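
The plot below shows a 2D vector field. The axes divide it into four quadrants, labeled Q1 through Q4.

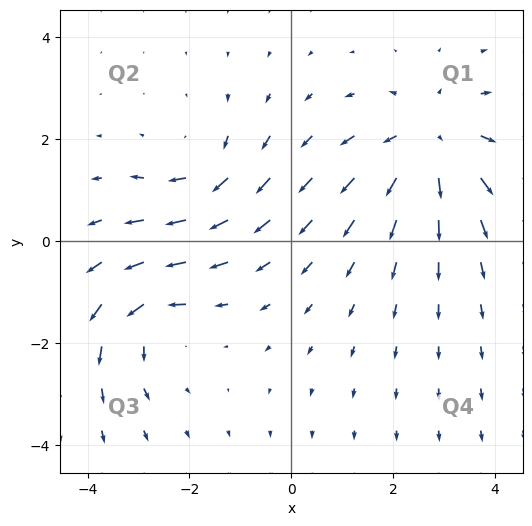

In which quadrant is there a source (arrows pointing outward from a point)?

Q1

The source sits at approximately (2.7, 1.9), which lies in quadrant Q1. The divergence there is about +3, positive as expected for a source.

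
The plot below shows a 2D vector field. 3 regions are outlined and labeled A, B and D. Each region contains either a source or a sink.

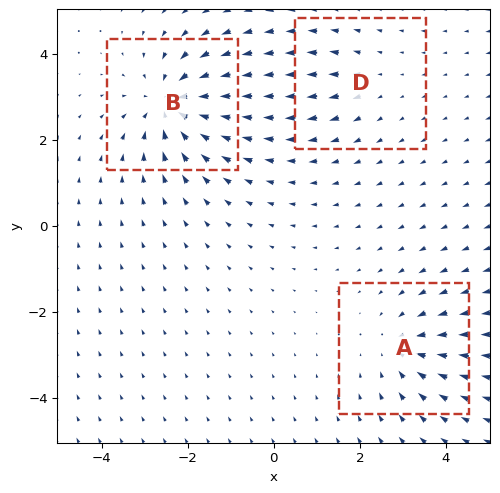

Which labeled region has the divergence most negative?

B

Divergence at each region's feature centre — A: about -3, B: about -5, D: about +2. Region B is most negative.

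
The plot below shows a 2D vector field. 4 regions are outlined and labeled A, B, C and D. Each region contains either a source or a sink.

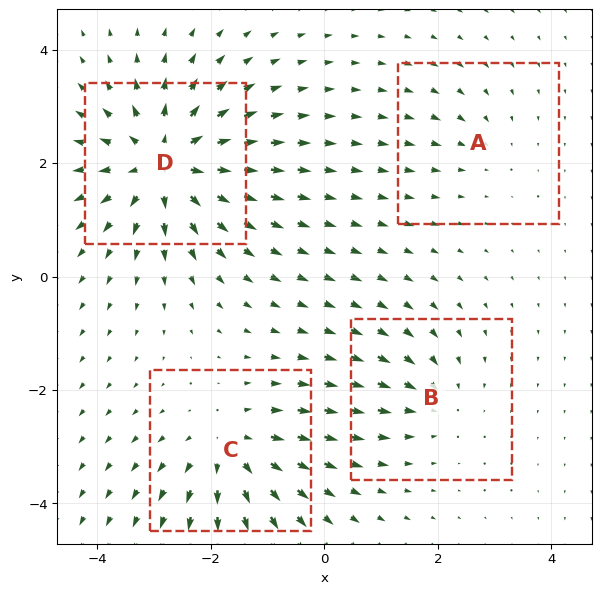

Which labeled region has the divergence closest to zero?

A

Divergence at each region's feature centre — A: about -2, B: about -3, C: about +5, D: about +8. Region A is closest to zero.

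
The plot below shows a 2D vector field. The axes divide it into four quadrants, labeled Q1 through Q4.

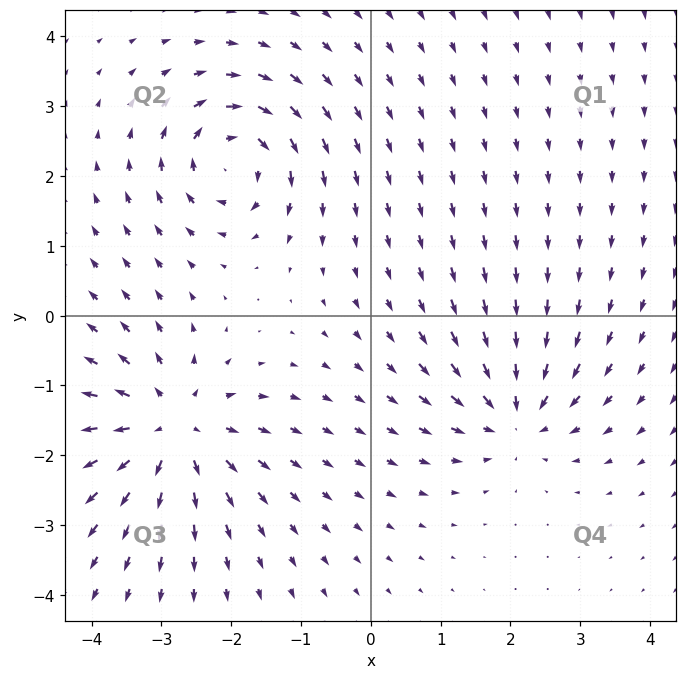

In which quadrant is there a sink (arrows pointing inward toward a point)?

Q4

The sink sits at approximately (2.1, -1.4), which lies in quadrant Q4. The divergence there is about -4, negative as expected for a sink.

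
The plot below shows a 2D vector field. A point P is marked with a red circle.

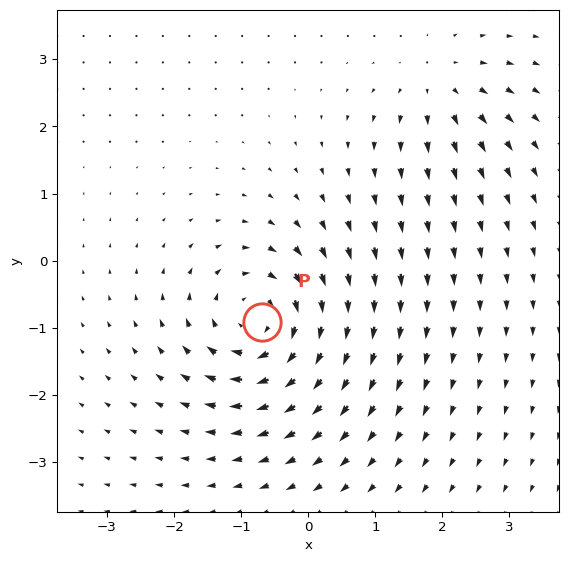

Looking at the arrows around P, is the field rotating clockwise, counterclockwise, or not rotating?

Near P at (-0.7, -0.9) the arrows circulate clockwise. The curl (z-component) there is about -6; negative curl means clockwise rotation.

clockwise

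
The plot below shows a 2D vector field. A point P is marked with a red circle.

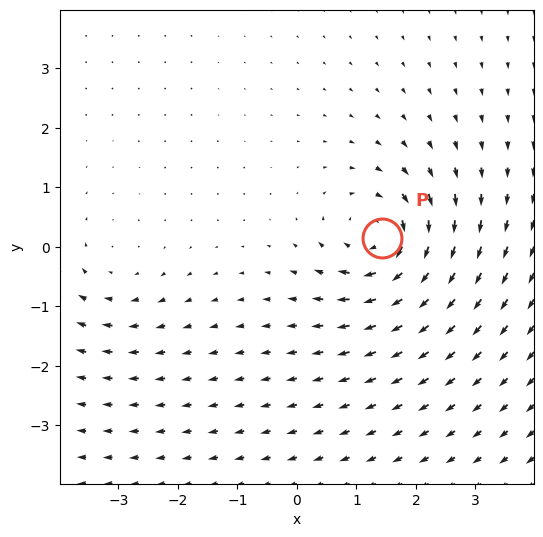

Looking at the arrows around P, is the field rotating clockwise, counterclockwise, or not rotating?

Near P at (1.4, 0.1) the arrows circulate clockwise. The curl (z-component) there is about -5; negative curl means clockwise rotation.

clockwise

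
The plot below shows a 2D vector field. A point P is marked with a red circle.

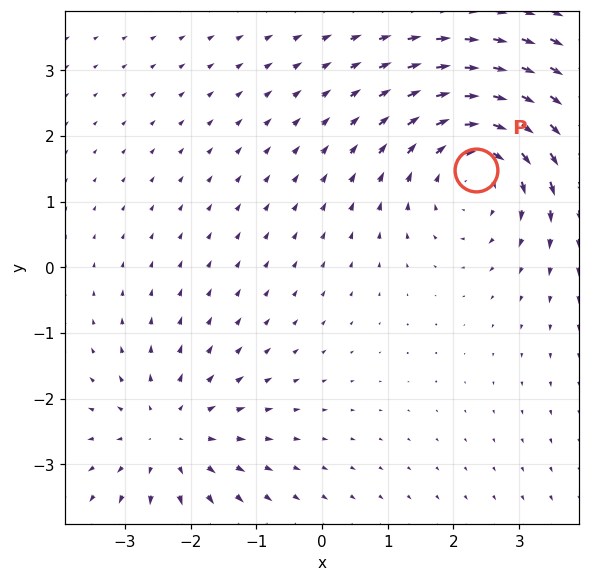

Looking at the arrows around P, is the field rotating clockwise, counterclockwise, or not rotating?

clockwise

Near P at (2.3, 1.5) the arrows circulate clockwise. The curl (z-component) there is about -4; negative curl means clockwise rotation.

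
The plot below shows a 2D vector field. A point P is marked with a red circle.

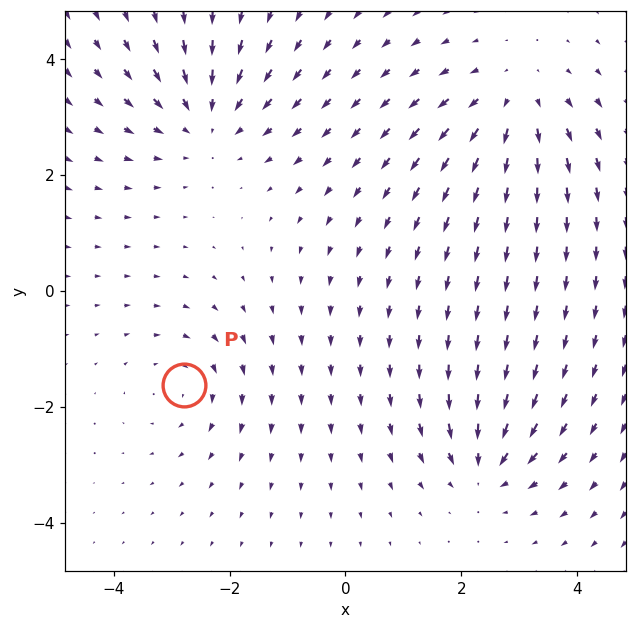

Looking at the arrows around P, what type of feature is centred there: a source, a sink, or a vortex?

At P (-2.8, -1.6) the arrows circulate clockwise. Divergence ≈0, curl about -3 — near-zero divergence with nonzero curl is a vortex.

vortex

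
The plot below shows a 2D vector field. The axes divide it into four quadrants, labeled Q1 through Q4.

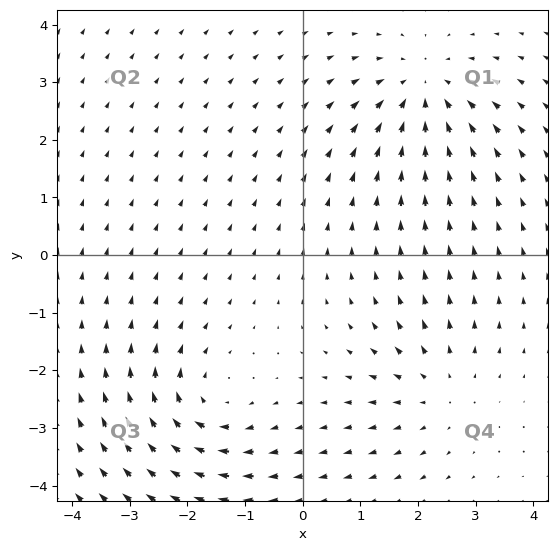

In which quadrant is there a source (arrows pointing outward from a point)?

The source sits at approximately (2.4, -2.3), which lies in quadrant Q4. The divergence there is about +3, positive as expected for a source.

Q4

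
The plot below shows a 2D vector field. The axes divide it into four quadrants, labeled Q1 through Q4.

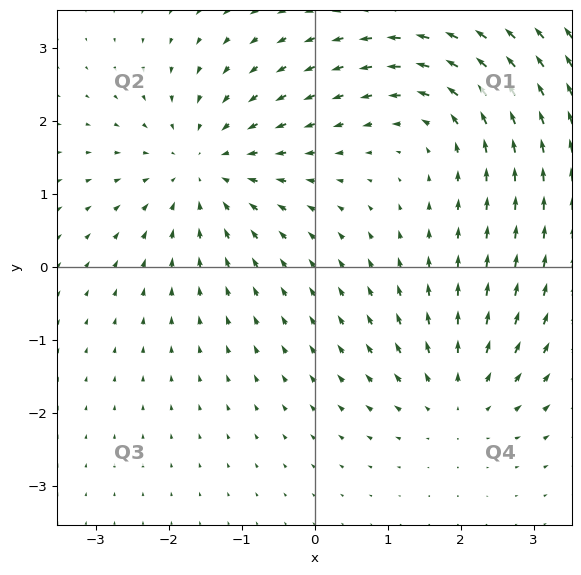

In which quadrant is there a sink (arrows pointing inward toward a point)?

The sink sits at approximately (-1.5, 1.4), which lies in quadrant Q2. The divergence there is about -4, negative as expected for a sink.

Q2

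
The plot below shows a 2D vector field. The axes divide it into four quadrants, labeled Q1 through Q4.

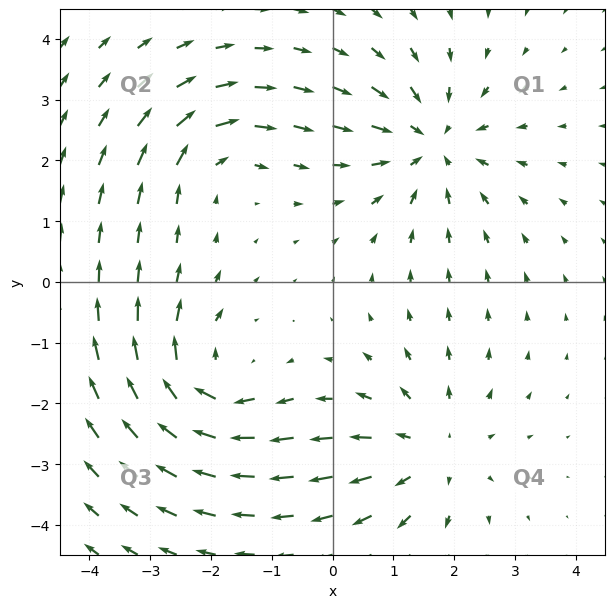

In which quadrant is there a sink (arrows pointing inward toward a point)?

Q1

The sink sits at approximately (1.6, 2.3), which lies in quadrant Q1. The divergence there is about -4, negative as expected for a sink.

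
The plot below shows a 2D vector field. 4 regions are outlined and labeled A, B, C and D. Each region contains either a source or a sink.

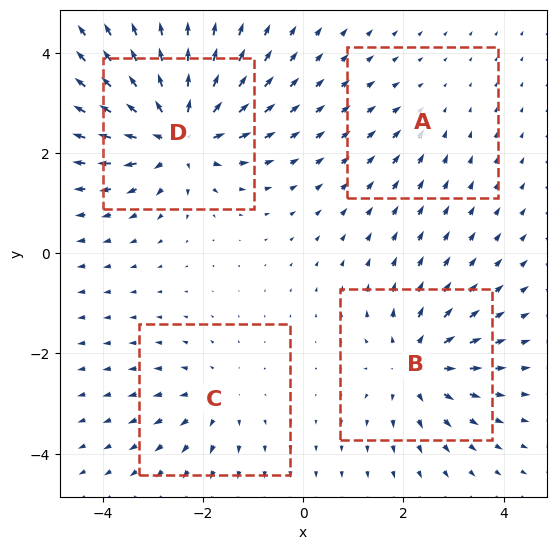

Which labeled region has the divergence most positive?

Divergence at each region's feature centre — A: about -2, B: about +5, C: about +3, D: about +8. Region D is most positive.

D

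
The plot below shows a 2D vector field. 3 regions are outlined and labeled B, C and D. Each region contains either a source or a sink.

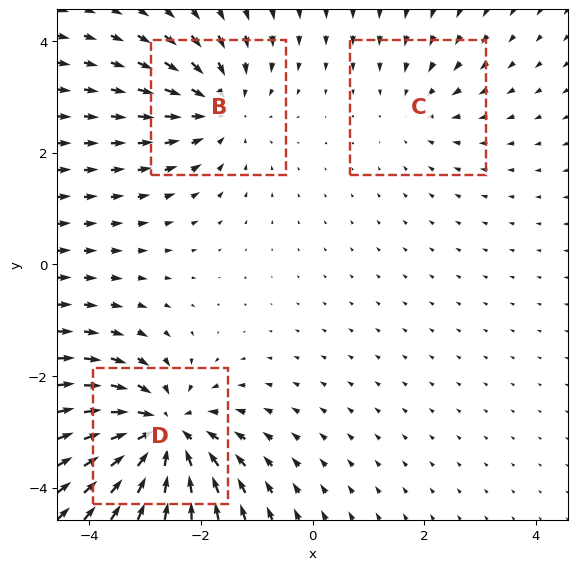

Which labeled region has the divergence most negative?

Divergence at each region's feature centre — B: about -3, C: about -2, D: about -5. Region D is most negative.

D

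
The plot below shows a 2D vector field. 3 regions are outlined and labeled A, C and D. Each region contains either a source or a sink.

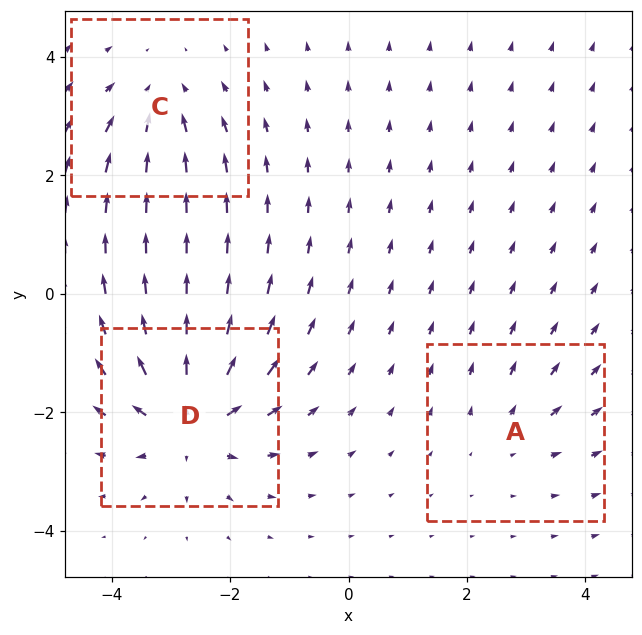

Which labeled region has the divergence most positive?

D

Divergence at each region's feature centre — A: about +2, C: about -3, D: about +5. Region D is most positive.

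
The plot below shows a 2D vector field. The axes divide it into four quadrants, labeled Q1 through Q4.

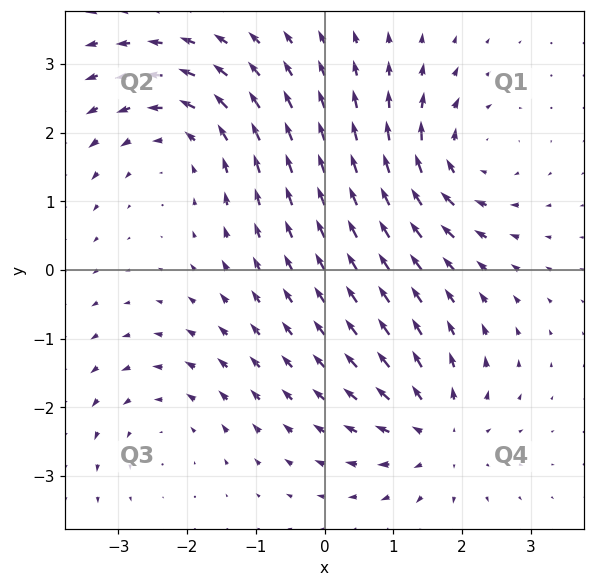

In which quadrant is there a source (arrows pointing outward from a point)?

The source sits at approximately (1.6, -2.4), which lies in quadrant Q4. The divergence there is about +5, positive as expected for a source.

Q4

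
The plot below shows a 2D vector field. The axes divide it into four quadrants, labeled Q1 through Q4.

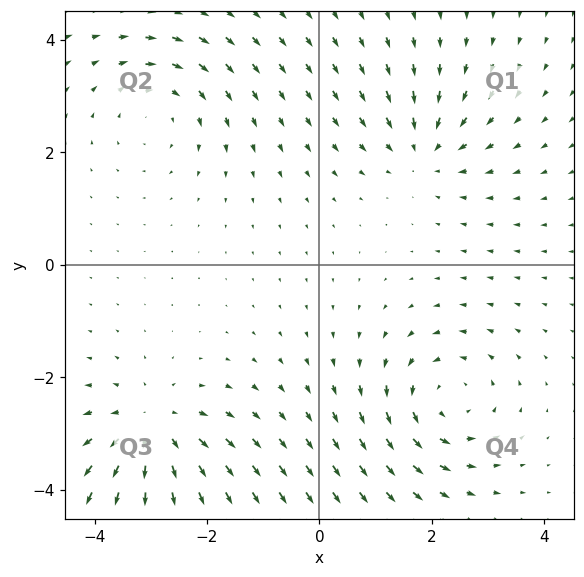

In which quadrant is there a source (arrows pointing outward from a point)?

Q3

The source sits at approximately (-3.0, -2.9), which lies in quadrant Q3. The divergence there is about +5, positive as expected for a source.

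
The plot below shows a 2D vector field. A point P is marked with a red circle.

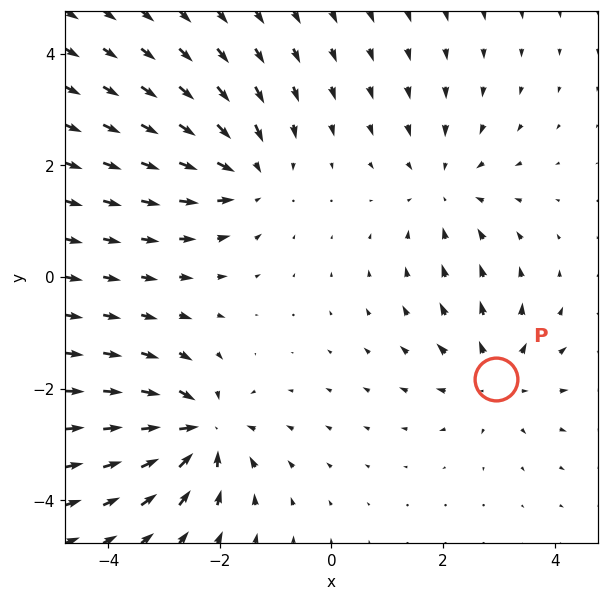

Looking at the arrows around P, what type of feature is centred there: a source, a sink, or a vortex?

At P (2.9, -1.8) the arrows spread outward. Divergence about +3, curl ≈0 — positive divergence with near-zero curl is a source.

source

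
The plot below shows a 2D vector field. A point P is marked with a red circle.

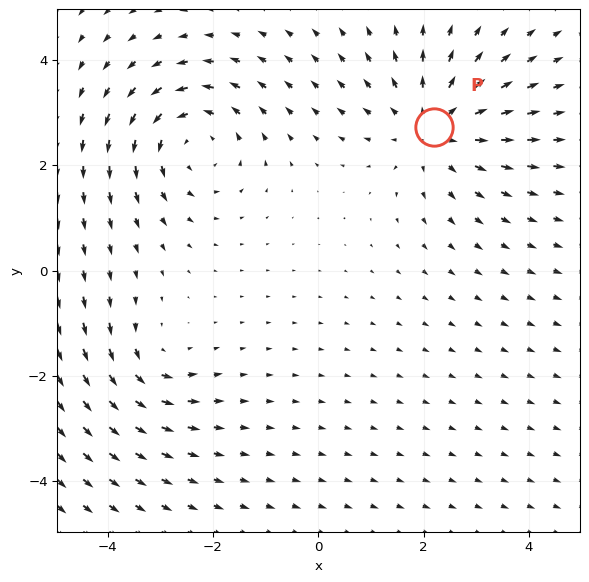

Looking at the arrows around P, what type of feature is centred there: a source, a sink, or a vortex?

At P (2.2, 2.7) the arrows spread outward. Divergence about +4, curl ≈0 — positive divergence with near-zero curl is a source.

source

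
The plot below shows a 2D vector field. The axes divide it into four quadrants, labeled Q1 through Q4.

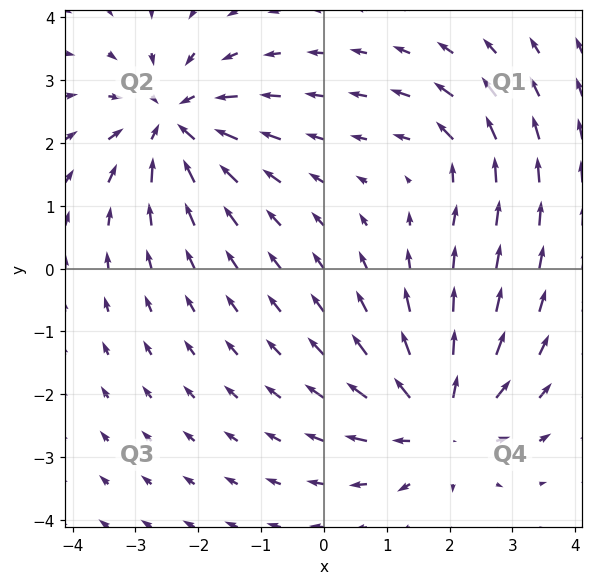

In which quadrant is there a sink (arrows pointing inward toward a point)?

The sink sits at approximately (-2.4, 2.3), which lies in quadrant Q2. The divergence there is about -6, negative as expected for a sink.

Q2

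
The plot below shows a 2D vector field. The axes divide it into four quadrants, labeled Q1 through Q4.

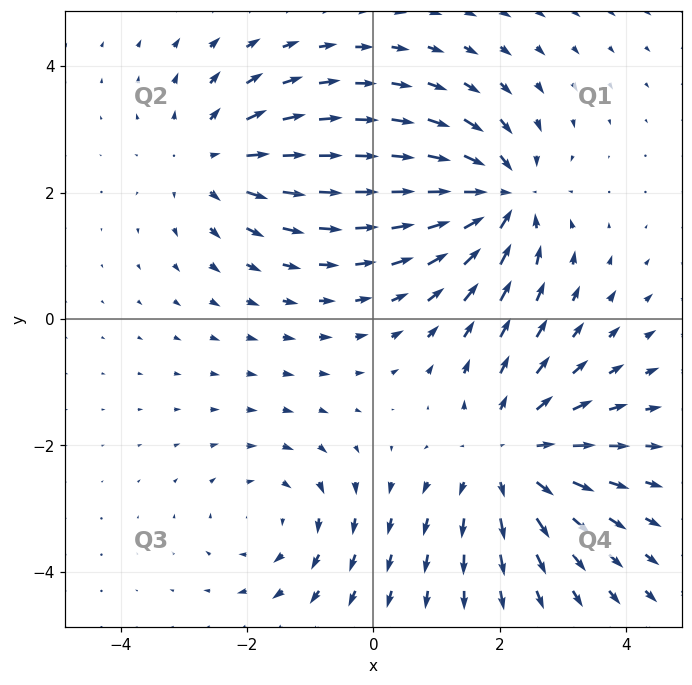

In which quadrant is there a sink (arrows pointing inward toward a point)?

Q1

The sink sits at approximately (2.0, 1.9), which lies in quadrant Q1. The divergence there is about -5, negative as expected for a sink.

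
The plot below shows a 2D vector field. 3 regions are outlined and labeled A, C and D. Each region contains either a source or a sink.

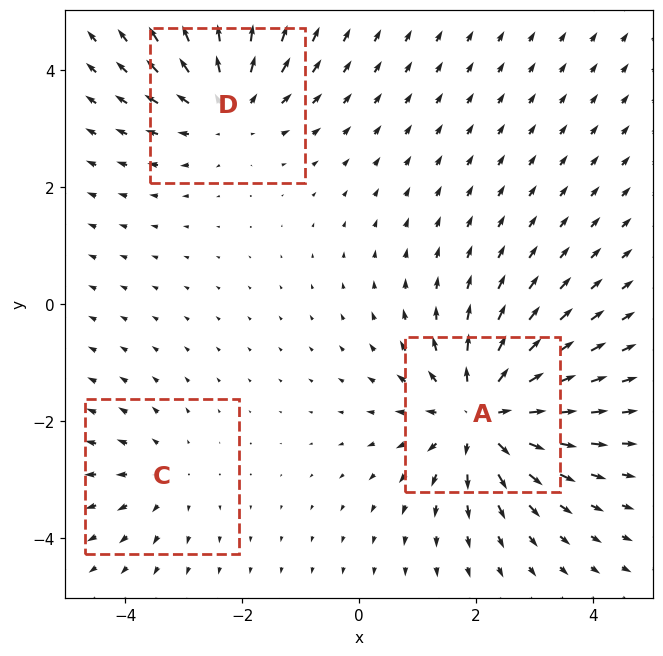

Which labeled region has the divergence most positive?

Divergence at each region's feature centre — A: about +5, C: about +2, D: about +3. Region A is most positive.

A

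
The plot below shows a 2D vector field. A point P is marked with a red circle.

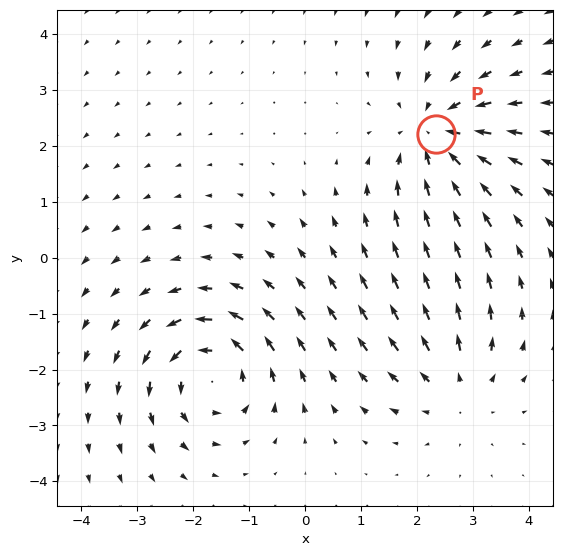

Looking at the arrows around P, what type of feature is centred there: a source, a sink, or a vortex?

sink

At P (2.3, 2.2) the arrows converge inward. Divergence about -4, curl ≈0 — negative divergence with near-zero curl is a sink.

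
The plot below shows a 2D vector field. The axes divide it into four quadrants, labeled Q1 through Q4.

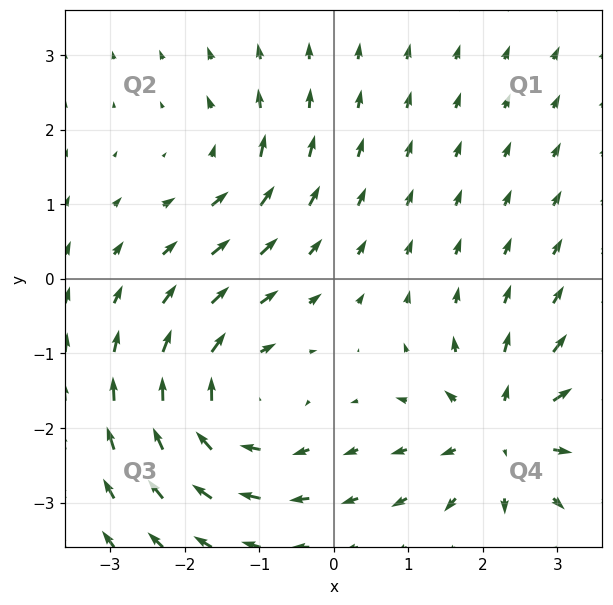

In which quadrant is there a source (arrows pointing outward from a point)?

Q4

The source sits at approximately (2.3, -2.1), which lies in quadrant Q4. The divergence there is about +5, positive as expected for a source.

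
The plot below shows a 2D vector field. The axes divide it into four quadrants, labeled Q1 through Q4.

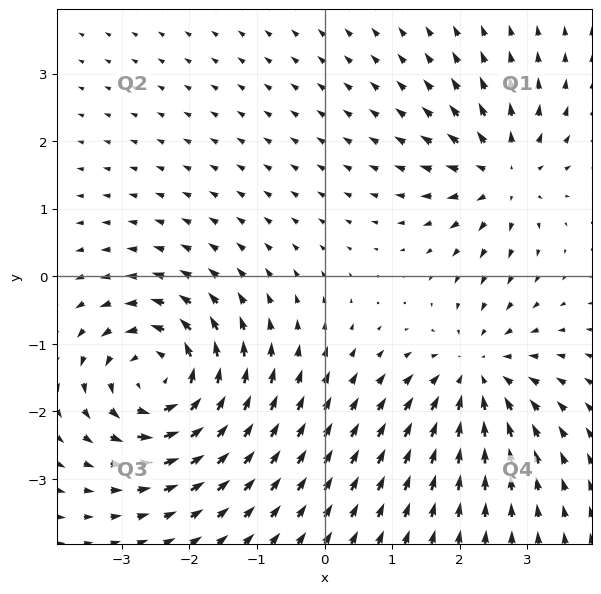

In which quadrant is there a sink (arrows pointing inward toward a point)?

Q4

The sink sits at approximately (2.2, -1.4), which lies in quadrant Q4. The divergence there is about -4, negative as expected for a sink.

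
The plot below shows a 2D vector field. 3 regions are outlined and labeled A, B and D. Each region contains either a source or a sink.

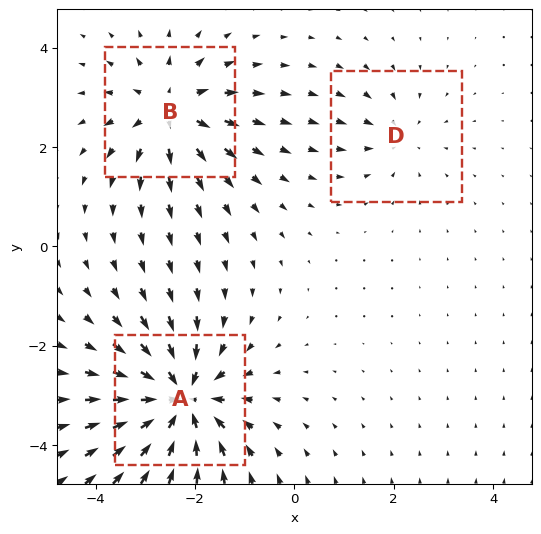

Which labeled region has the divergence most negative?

Divergence at each region's feature centre — A: about -6, B: about +4, D: about -2. Region A is most negative.

A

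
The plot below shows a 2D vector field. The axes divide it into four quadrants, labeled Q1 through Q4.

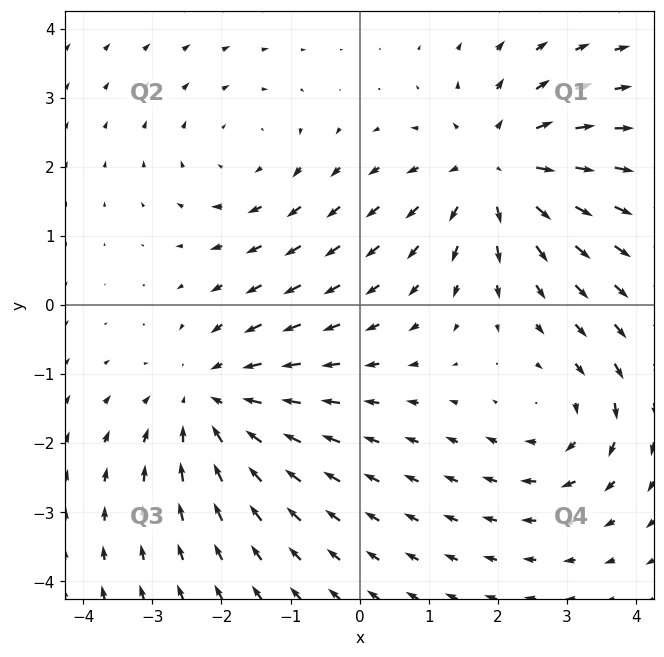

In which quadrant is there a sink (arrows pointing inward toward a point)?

Q3

The sink sits at approximately (-2.1, -1.4), which lies in quadrant Q3. The divergence there is about -4, negative as expected for a sink.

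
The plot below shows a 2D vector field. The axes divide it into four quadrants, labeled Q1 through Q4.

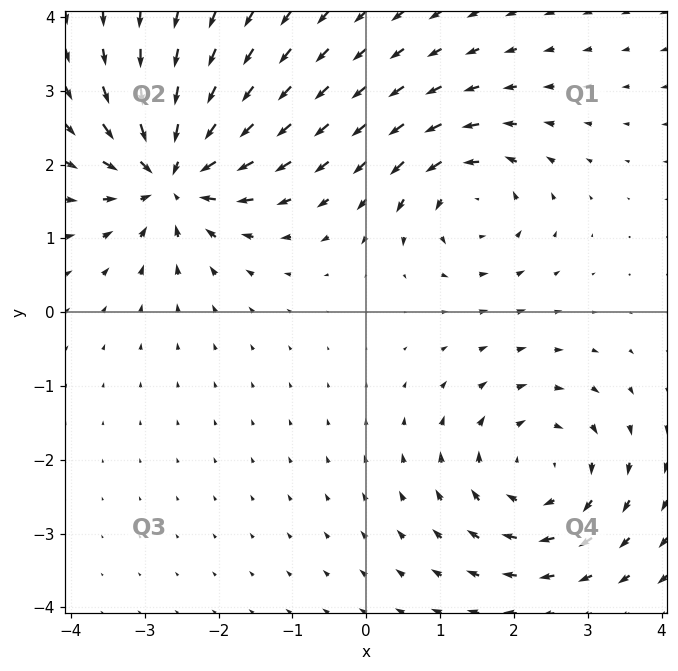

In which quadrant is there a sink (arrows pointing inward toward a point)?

The sink sits at approximately (-2.6, 1.9), which lies in quadrant Q2. The divergence there is about -6, negative as expected for a sink.

Q2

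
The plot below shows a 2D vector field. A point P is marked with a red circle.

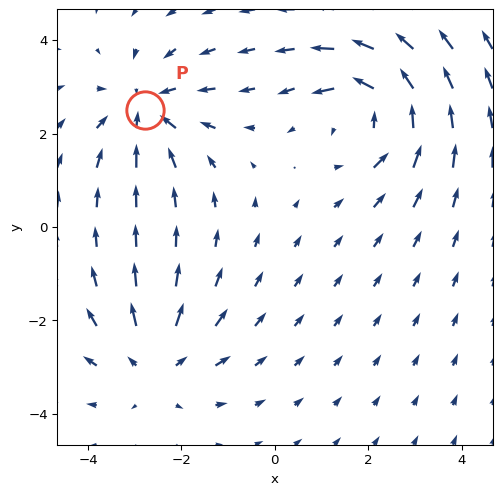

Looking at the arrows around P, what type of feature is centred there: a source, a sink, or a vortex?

sink

At P (-2.8, 2.5) the arrows converge inward. Divergence about -4, curl ≈0 — negative divergence with near-zero curl is a sink.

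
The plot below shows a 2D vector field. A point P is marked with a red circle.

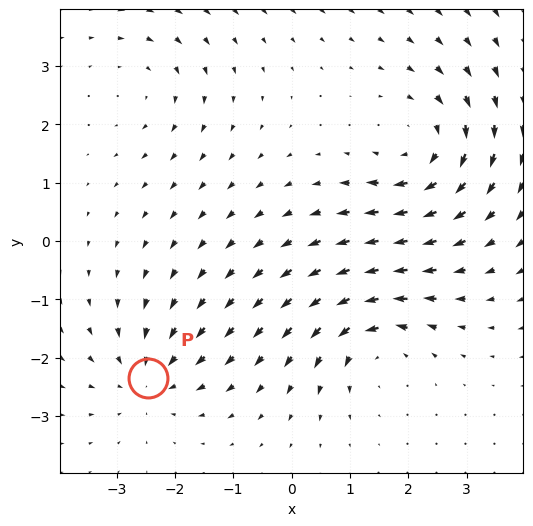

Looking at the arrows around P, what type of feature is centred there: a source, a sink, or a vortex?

At P (-2.5, -2.3) the arrows converge inward. Divergence about -4, curl ≈0 — negative divergence with near-zero curl is a sink.

sink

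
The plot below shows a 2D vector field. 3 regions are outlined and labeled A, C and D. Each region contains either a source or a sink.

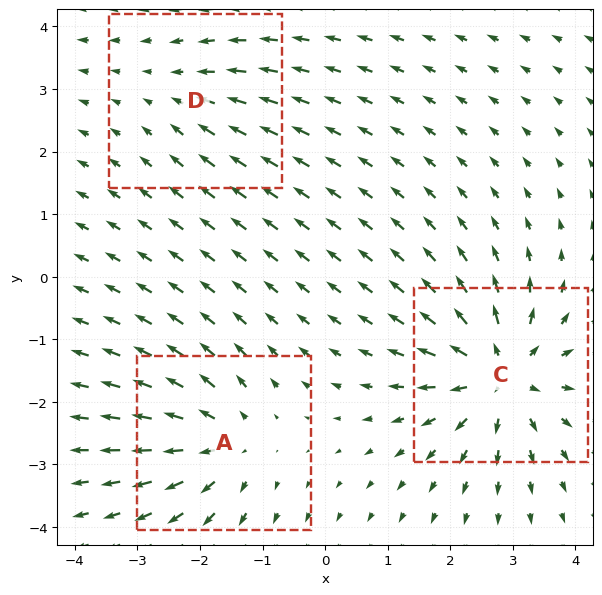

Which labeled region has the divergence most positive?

C

Divergence at each region's feature centre — A: about +4, C: about +6, D: about -2. Region C is most positive.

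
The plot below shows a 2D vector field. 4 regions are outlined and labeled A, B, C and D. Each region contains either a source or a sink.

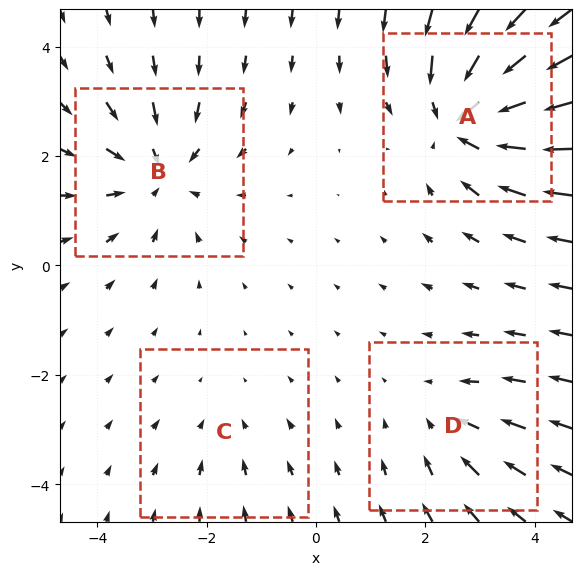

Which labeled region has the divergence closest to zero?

C

Divergence at each region's feature centre — A: about -6, B: about -5, C: about -2, D: about -3. Region C is closest to zero.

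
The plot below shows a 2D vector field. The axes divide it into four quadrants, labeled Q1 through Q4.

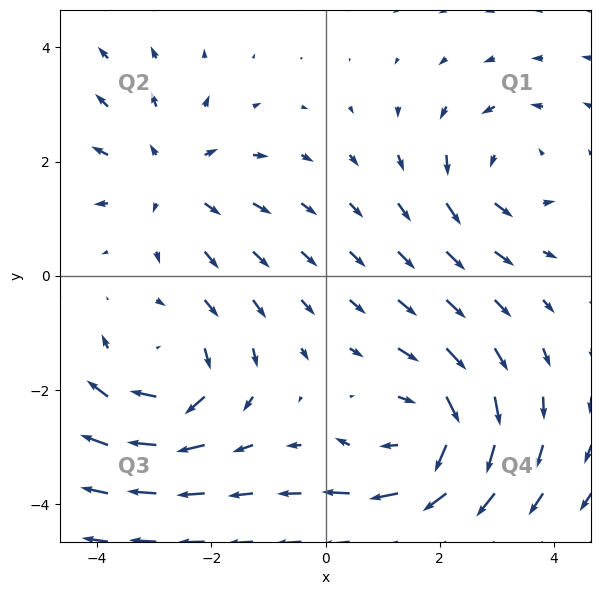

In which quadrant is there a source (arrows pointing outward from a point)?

The source sits at approximately (-2.7, 1.7), which lies in quadrant Q2. The divergence there is about +3, positive as expected for a source.

Q2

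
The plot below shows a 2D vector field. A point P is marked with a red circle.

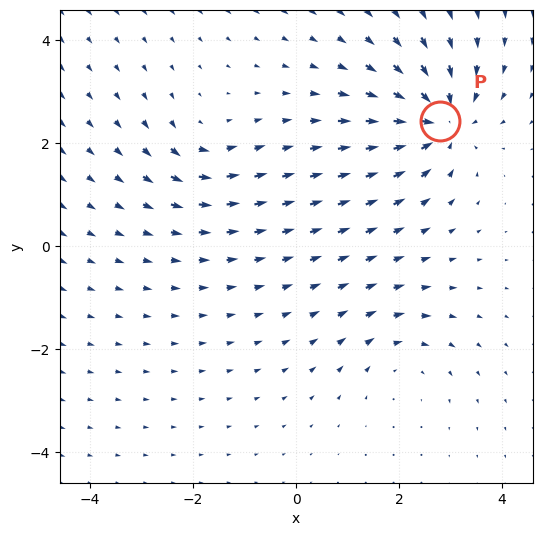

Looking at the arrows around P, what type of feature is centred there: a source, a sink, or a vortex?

At P (2.8, 2.4) the arrows converge inward. Divergence about -6, curl ≈0 — negative divergence with near-zero curl is a sink.

sink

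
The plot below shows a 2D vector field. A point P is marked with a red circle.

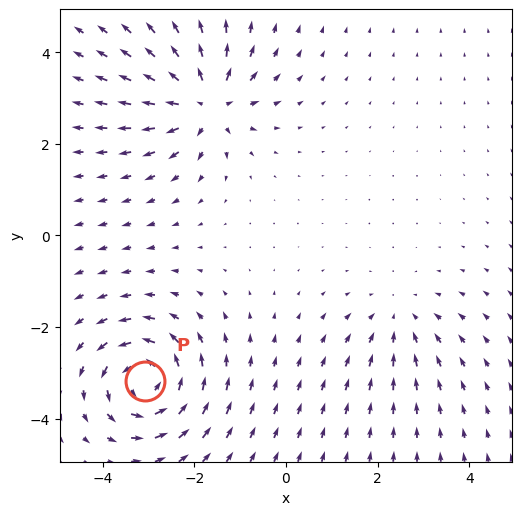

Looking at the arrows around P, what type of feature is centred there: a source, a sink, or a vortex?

At P (-3.1, -3.2) the arrows circulate counterclockwise. Divergence ≈0, curl about +7 — near-zero divergence with nonzero curl is a vortex.

vortex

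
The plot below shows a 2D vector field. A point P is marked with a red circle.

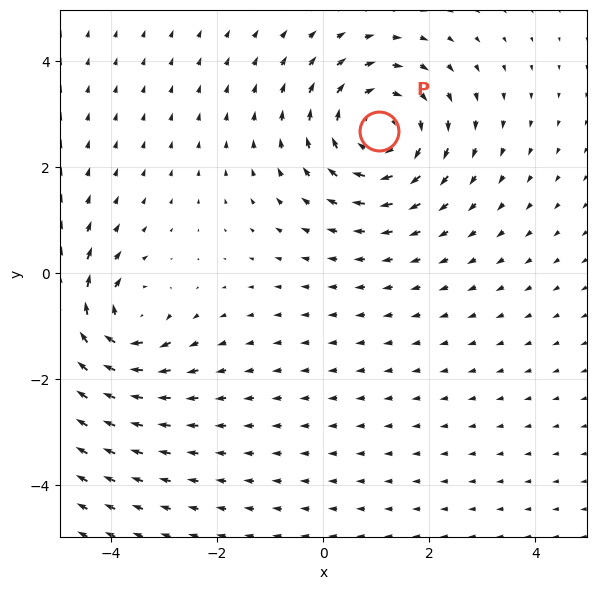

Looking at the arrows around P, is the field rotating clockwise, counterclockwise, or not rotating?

clockwise

Near P at (1.1, 2.7) the arrows circulate clockwise. The curl (z-component) there is about -4; negative curl means clockwise rotation.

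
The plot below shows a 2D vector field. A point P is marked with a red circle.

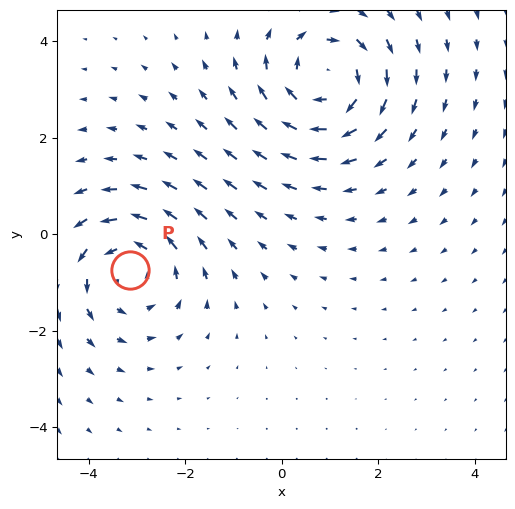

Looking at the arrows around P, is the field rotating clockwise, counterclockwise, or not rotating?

counterclockwise

Near P at (-3.2, -0.7) the arrows circulate counterclockwise. The curl (z-component) there is about +3; positive curl means counterclockwise rotation.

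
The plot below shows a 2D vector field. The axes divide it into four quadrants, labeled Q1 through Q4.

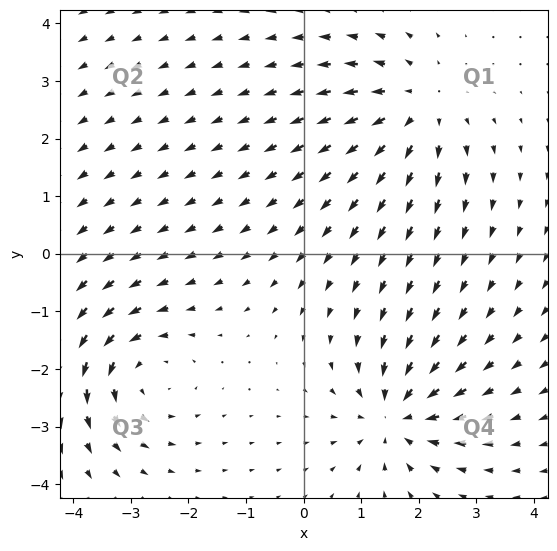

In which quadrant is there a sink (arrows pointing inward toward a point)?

The sink sits at approximately (1.6, -2.8), which lies in quadrant Q4. The divergence there is about -5, negative as expected for a sink.

Q4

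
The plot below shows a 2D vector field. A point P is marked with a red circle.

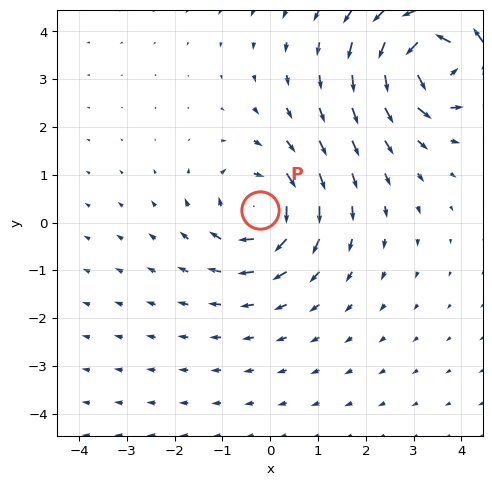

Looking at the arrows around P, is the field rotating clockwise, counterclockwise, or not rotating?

clockwise

Near P at (-0.2, 0.3) the arrows circulate clockwise. The curl (z-component) there is about -4; negative curl means clockwise rotation.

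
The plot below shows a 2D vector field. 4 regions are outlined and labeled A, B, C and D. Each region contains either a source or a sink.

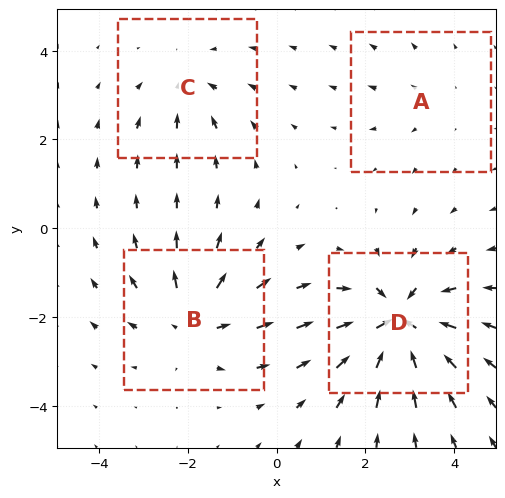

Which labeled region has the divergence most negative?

Divergence at each region's feature centre — A: about +2, B: about +5, C: about -3, D: about -7. Region D is most negative.

D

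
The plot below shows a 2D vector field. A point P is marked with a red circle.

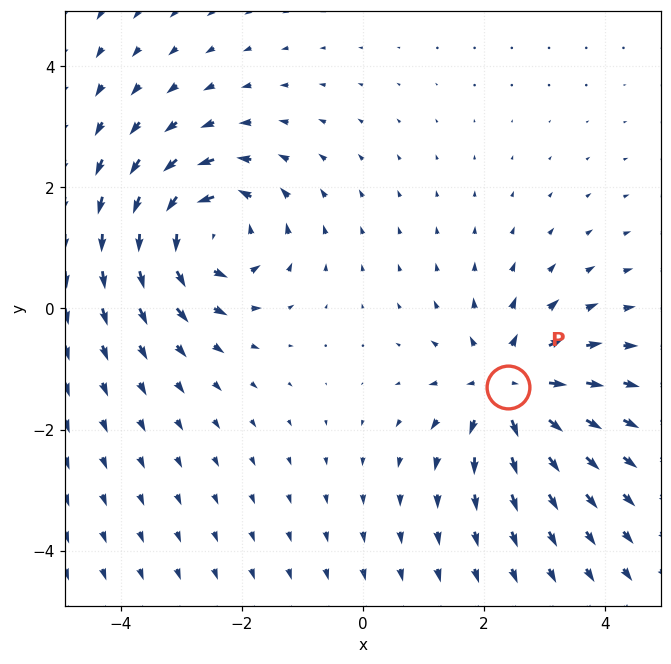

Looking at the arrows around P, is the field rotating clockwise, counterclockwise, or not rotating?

Near P at (2.4, -1.3) the arrows show no circulation. The curl there is ≈0.

not rotating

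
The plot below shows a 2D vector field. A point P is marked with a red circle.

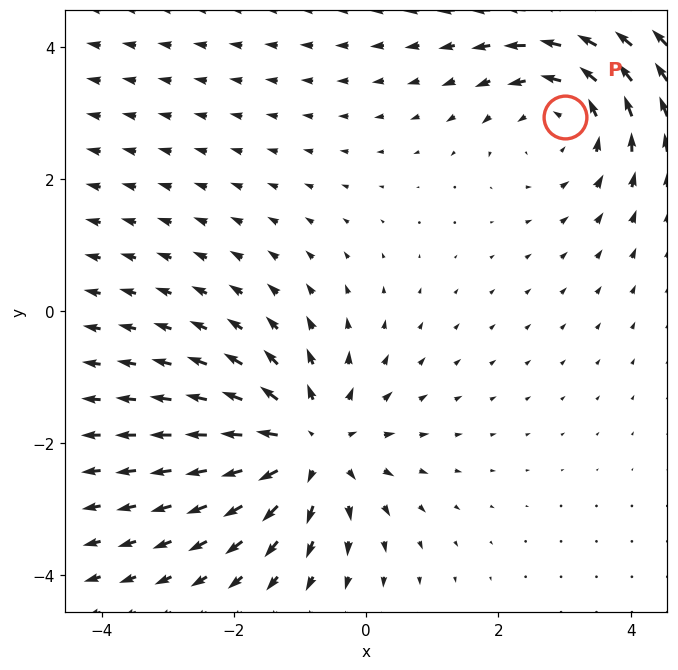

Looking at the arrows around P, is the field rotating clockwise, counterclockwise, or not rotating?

Near P at (3.0, 2.9) the arrows circulate counterclockwise. The curl (z-component) there is about +3; positive curl means counterclockwise rotation.

counterclockwise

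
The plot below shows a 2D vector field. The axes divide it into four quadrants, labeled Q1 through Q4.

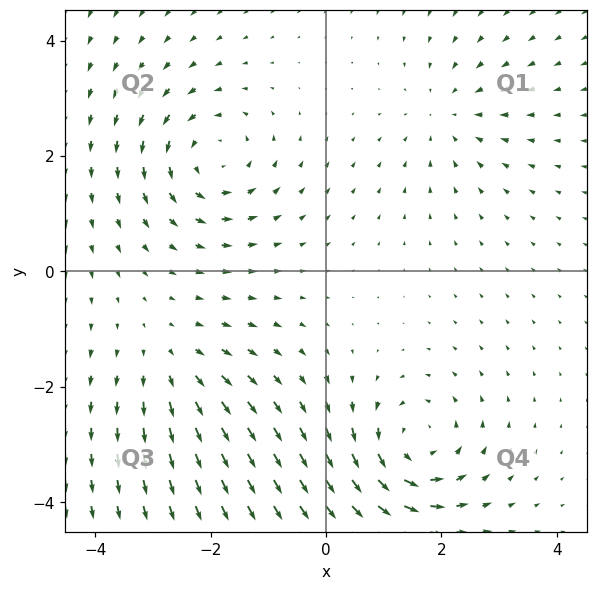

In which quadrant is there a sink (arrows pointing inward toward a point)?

The sink sits at approximately (2.1, 2.7), which lies in quadrant Q1. The divergence there is about -3, negative as expected for a sink.

Q1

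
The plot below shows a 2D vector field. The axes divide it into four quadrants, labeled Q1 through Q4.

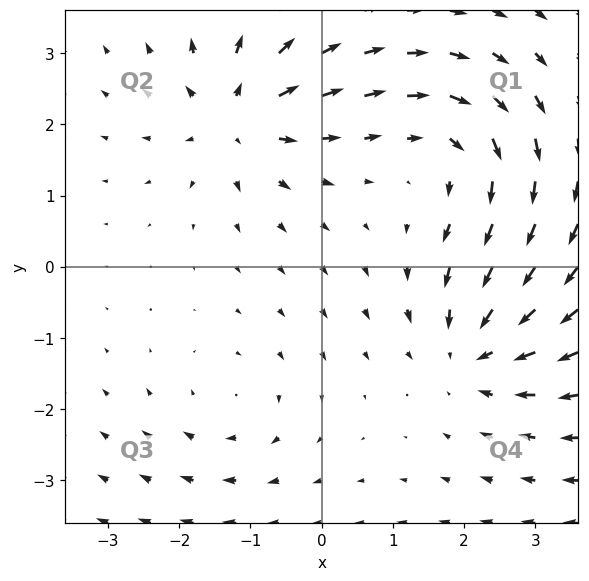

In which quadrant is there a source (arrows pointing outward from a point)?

Q2

The source sits at approximately (-1.2, 2.1), which lies in quadrant Q2. The divergence there is about +7, positive as expected for a source.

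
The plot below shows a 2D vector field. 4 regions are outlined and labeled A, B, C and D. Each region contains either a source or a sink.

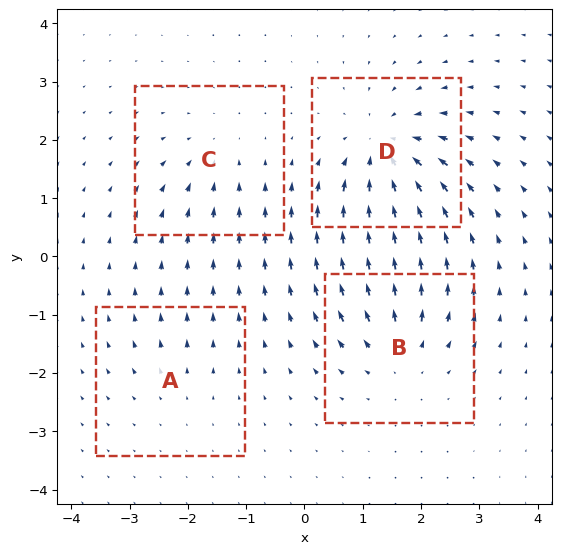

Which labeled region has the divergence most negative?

D

Divergence at each region's feature centre — A: about +2, B: about +5, C: about -3, D: about -7. Region D is most negative.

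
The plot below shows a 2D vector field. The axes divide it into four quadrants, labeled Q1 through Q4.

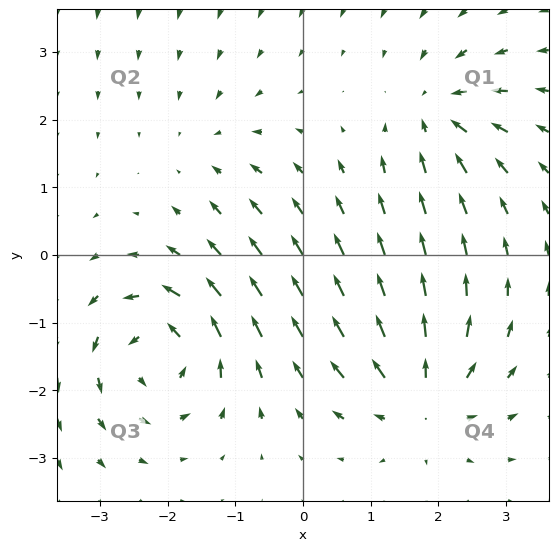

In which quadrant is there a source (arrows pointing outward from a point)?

The source sits at approximately (1.7, -2.1), which lies in quadrant Q4. The divergence there is about +5, positive as expected for a source.

Q4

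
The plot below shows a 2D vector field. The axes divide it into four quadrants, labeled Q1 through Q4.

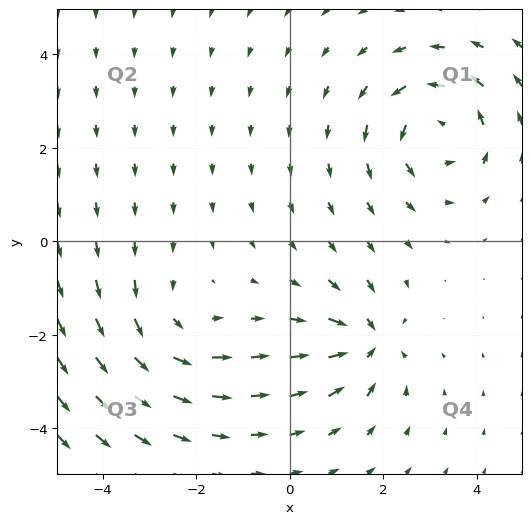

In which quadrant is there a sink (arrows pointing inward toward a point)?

The sink sits at approximately (1.7, -2.2), which lies in quadrant Q4. The divergence there is about -5, negative as expected for a sink.

Q4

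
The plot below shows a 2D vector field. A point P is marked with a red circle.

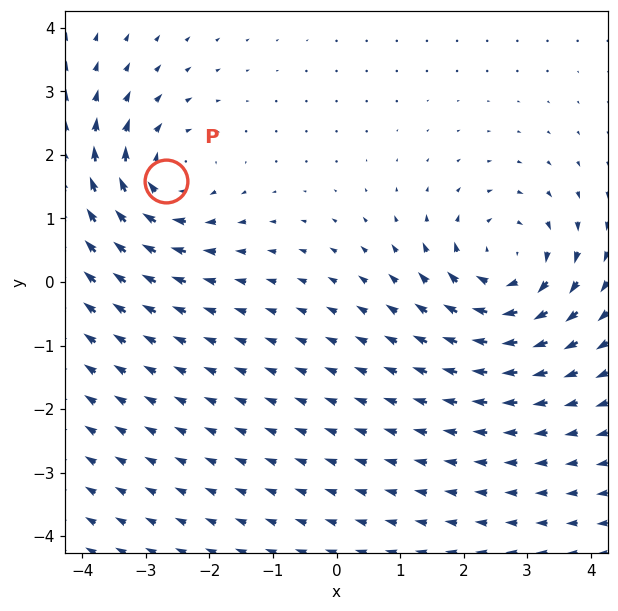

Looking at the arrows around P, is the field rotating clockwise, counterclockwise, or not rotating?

clockwise

Near P at (-2.7, 1.6) the arrows circulate clockwise. The curl (z-component) there is about -3; negative curl means clockwise rotation.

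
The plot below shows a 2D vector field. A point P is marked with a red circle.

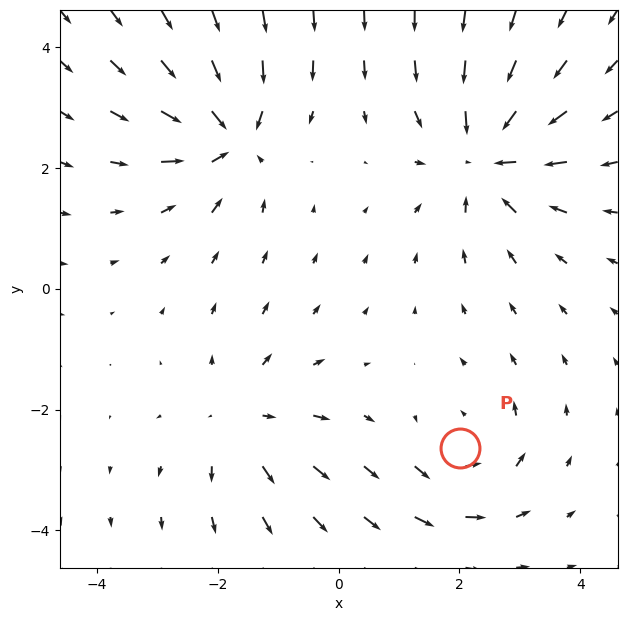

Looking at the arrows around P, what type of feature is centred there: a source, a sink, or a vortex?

vortex

At P (2.0, -2.6) the arrows circulate counterclockwise. Divergence ≈0, curl about +3 — near-zero divergence with nonzero curl is a vortex.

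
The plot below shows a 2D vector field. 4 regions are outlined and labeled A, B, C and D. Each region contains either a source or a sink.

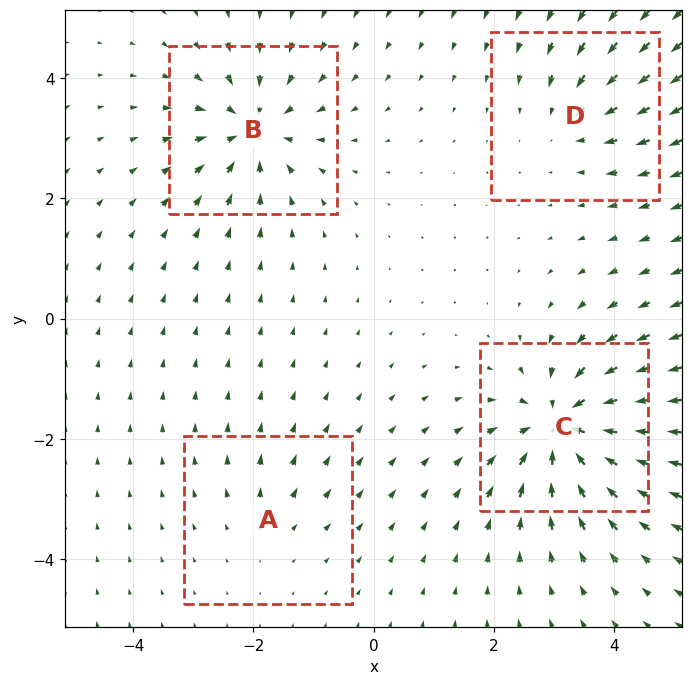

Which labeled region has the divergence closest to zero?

Divergence at each region's feature centre — A: about +2, B: about -7, C: about -9, D: about -4. Region A is closest to zero.

A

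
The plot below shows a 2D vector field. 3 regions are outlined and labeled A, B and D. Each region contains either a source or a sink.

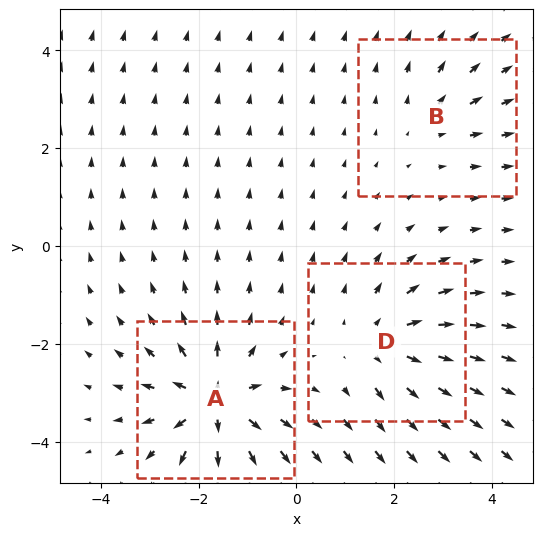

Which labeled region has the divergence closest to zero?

Divergence at each region's feature centre — A: about +6, B: about +2, D: about +4. Region B is closest to zero.

B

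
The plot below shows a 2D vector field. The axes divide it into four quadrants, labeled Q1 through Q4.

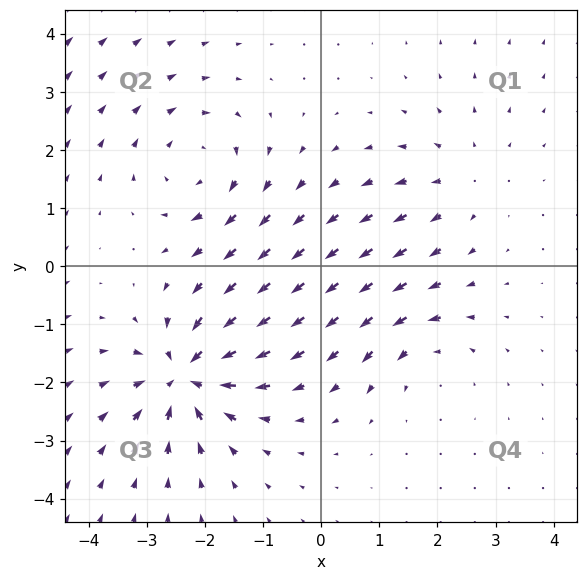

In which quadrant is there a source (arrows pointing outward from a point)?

Q1

The source sits at approximately (2.4, 1.5), which lies in quadrant Q1. The divergence there is about +2, positive as expected for a source.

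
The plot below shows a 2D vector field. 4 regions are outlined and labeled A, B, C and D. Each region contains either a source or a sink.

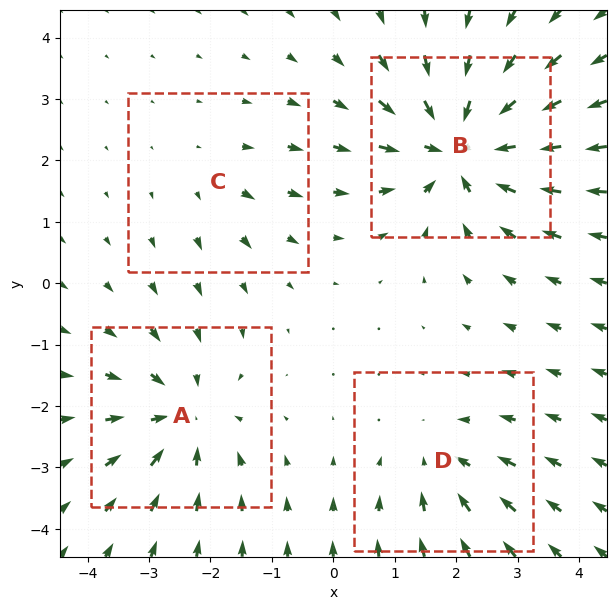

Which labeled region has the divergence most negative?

Divergence at each region's feature centre — A: about -5, B: about -7, C: about +2, D: about -3. Region B is most negative.

B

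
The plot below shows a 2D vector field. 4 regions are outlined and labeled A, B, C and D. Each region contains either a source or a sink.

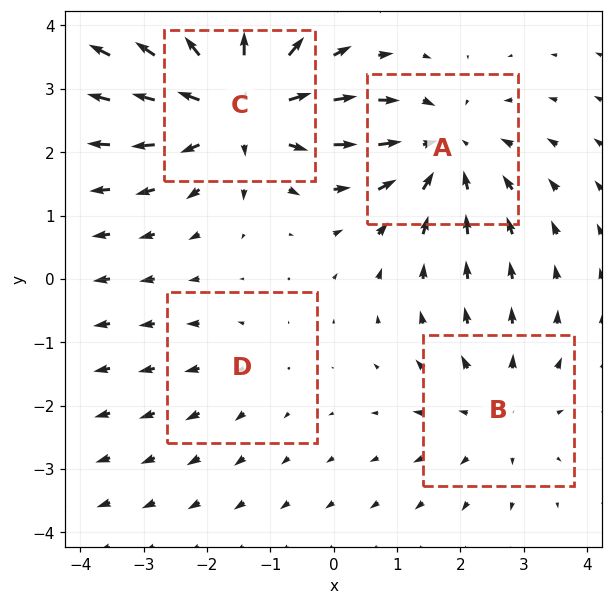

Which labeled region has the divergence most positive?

Divergence at each region's feature centre — A: about -4, B: about +3, C: about +6, D: about +2. Region C is most positive.

C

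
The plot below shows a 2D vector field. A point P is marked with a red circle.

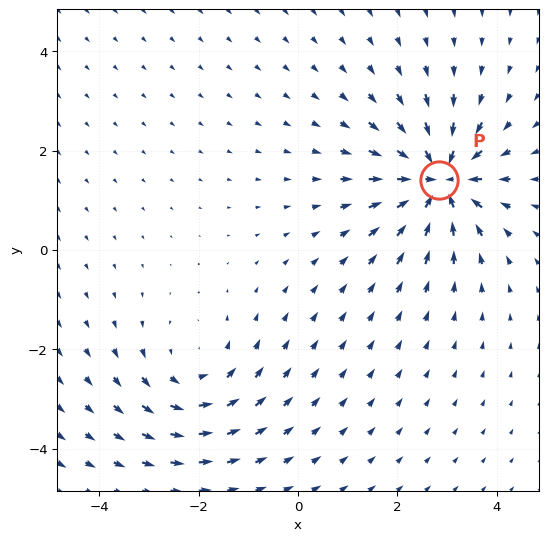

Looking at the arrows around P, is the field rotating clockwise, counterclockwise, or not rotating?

not rotating

Near P at (2.8, 1.4) the arrows show no circulation. The curl there is ≈0.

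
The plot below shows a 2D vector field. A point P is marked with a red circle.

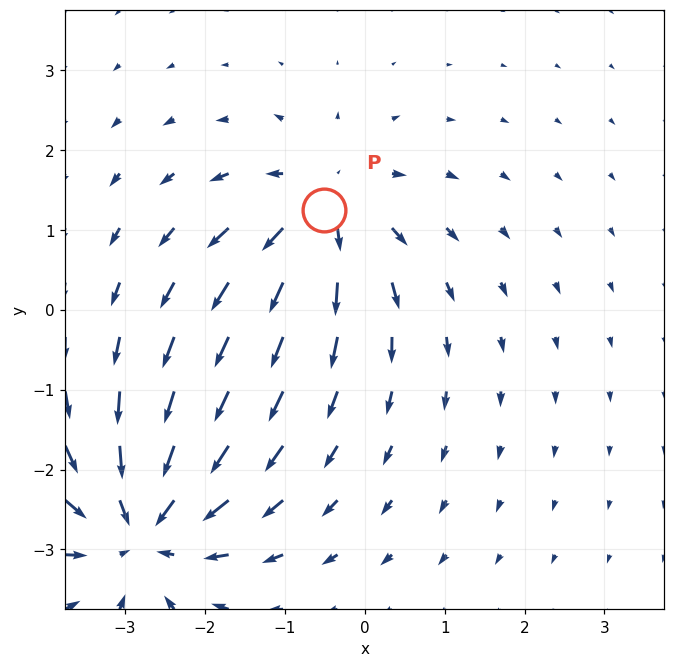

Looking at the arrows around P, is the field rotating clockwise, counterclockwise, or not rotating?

not rotating

Near P at (-0.5, 1.2) the arrows show no circulation. The curl there is ≈0.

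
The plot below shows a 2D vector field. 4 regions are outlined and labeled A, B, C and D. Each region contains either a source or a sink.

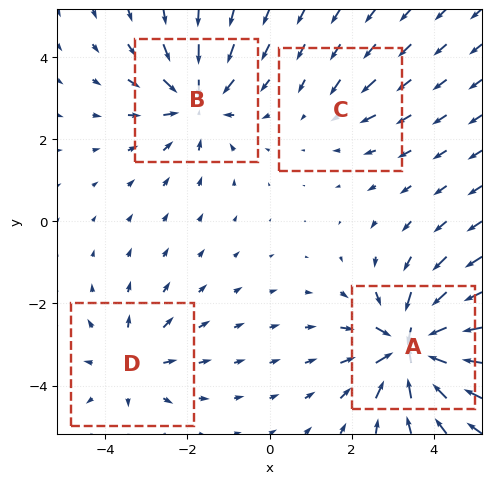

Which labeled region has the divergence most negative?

A

Divergence at each region's feature centre — A: about -7, B: about -5, C: about -2, D: about +3. Region A is most negative.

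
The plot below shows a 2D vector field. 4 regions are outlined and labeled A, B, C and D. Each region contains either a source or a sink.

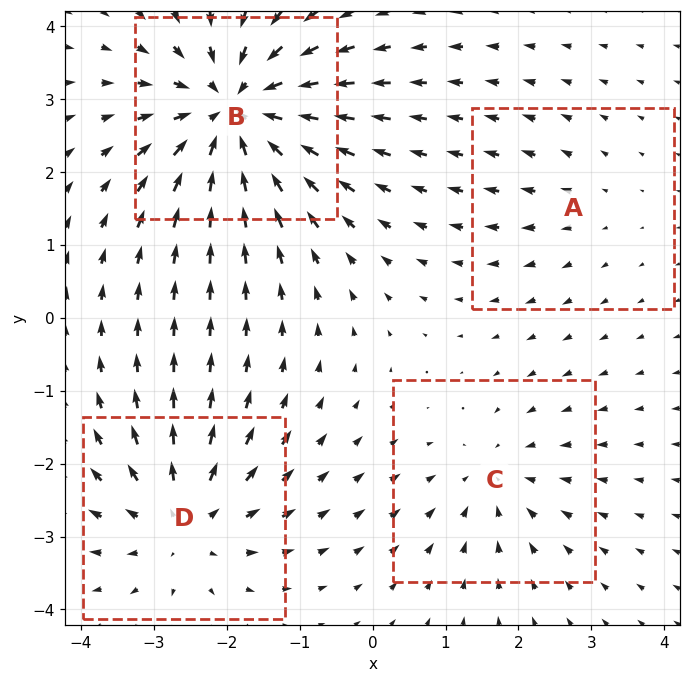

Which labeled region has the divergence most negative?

B

Divergence at each region's feature centre — A: about +2, B: about -7, C: about -3, D: about +5. Region B is most negative.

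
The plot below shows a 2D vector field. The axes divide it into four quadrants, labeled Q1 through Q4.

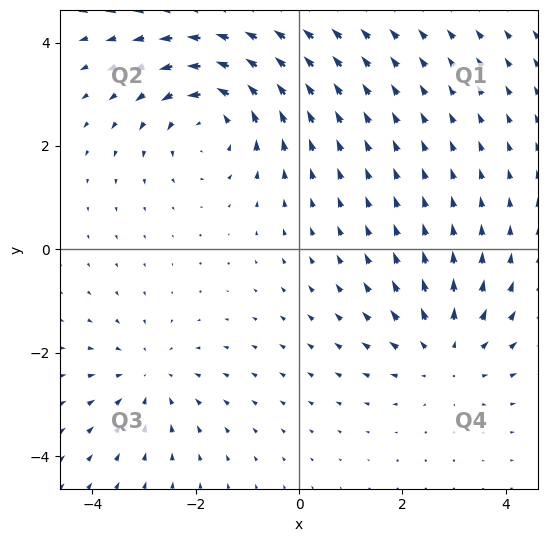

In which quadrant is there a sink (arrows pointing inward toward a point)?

The sink sits at approximately (-2.9, -2.5), which lies in quadrant Q3. The divergence there is about -3, negative as expected for a sink.

Q3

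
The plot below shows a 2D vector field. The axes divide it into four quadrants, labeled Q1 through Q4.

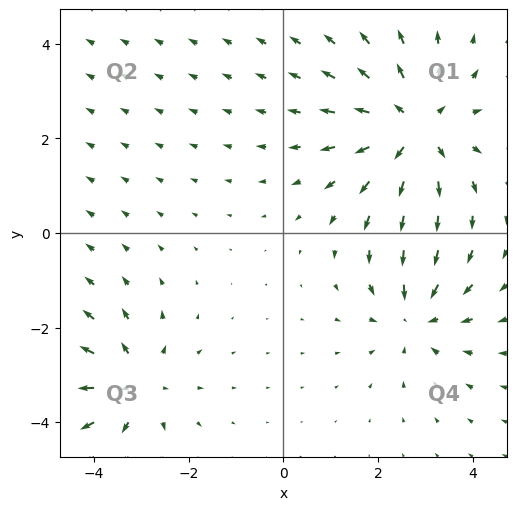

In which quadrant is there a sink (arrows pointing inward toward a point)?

Q4

The sink sits at approximately (2.8, -1.8), which lies in quadrant Q4. The divergence there is about -3, negative as expected for a sink.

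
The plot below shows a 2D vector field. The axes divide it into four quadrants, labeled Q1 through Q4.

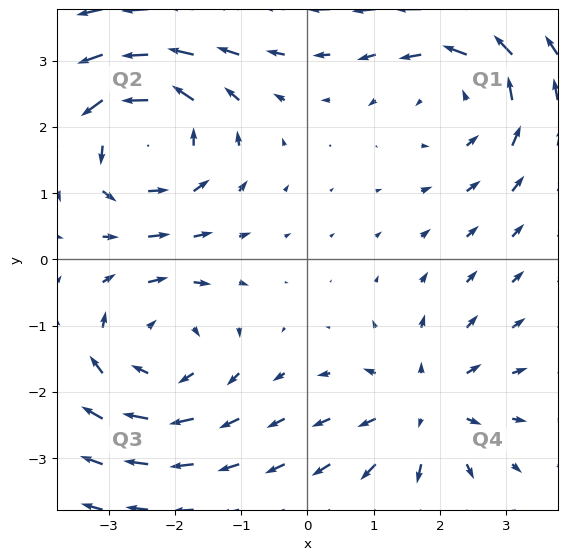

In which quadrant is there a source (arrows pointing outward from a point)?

The source sits at approximately (1.8, -2.2), which lies in quadrant Q4. The divergence there is about +3, positive as expected for a source.

Q4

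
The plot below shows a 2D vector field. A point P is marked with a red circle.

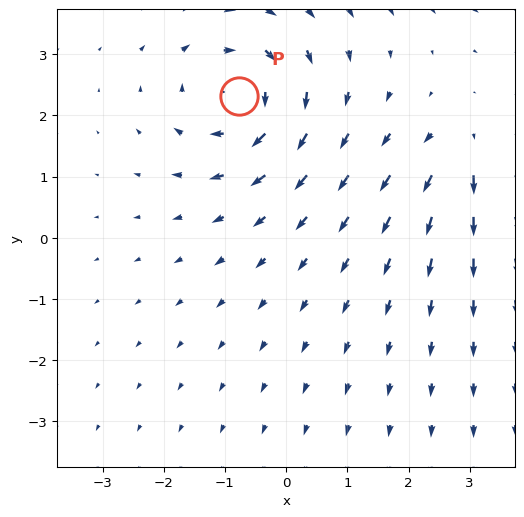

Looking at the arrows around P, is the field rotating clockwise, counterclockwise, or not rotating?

clockwise

Near P at (-0.8, 2.3) the arrows circulate clockwise. The curl (z-component) there is about -5; negative curl means clockwise rotation.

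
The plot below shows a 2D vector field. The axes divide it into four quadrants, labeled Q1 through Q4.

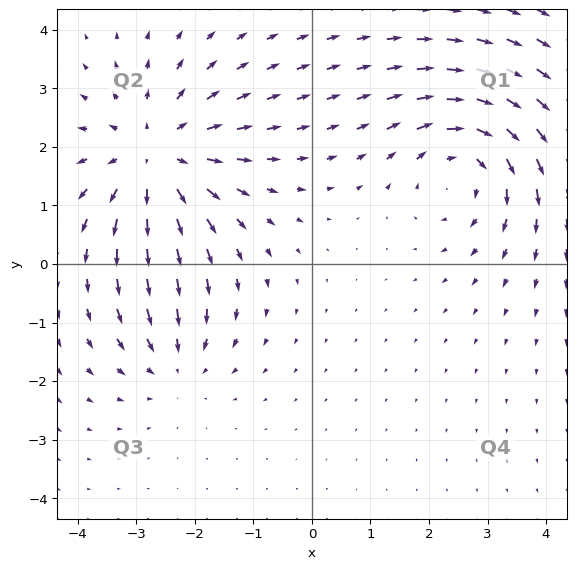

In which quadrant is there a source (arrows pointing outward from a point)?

Q2

The source sits at approximately (-2.7, 1.9), which lies in quadrant Q2. The divergence there is about +4, positive as expected for a source.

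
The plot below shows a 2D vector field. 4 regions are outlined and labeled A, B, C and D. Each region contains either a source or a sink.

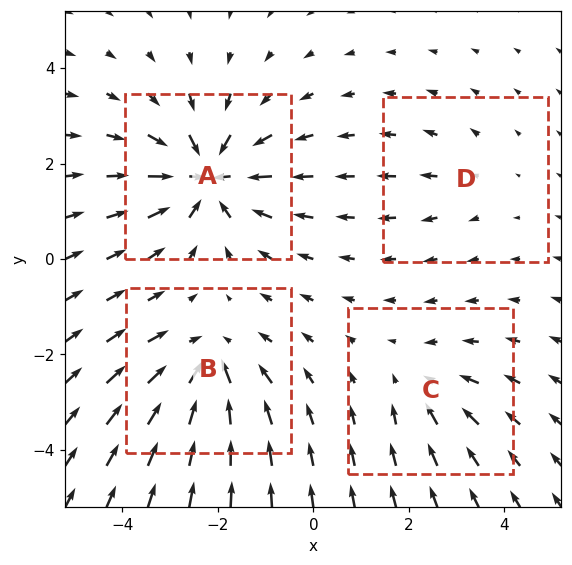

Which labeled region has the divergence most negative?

Divergence at each region's feature centre — A: about -7, B: about -5, C: about -3, D: about +2. Region A is most negative.

A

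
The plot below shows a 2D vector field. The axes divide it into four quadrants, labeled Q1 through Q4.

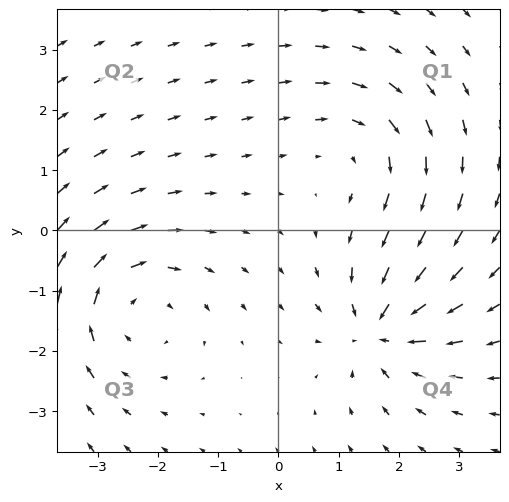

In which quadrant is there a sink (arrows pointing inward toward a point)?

The sink sits at approximately (1.7, -1.6), which lies in quadrant Q4. The divergence there is about -5, negative as expected for a sink.

Q4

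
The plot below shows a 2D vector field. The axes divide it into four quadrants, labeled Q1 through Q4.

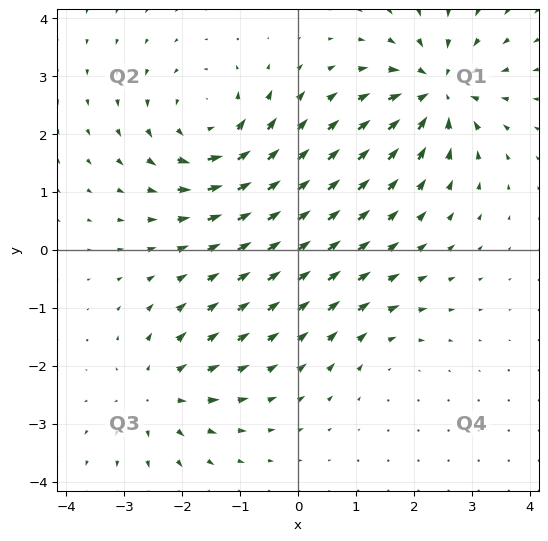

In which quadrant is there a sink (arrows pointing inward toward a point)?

Q1

The sink sits at approximately (2.4, 2.7), which lies in quadrant Q1. The divergence there is about -7, negative as expected for a sink.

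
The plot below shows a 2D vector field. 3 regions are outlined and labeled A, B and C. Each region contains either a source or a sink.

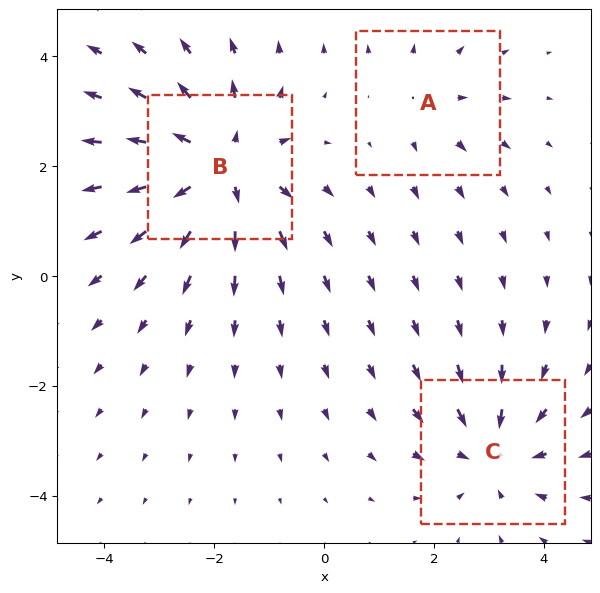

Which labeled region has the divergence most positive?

B

Divergence at each region's feature centre — A: about +2, B: about +5, C: about -3. Region B is most positive.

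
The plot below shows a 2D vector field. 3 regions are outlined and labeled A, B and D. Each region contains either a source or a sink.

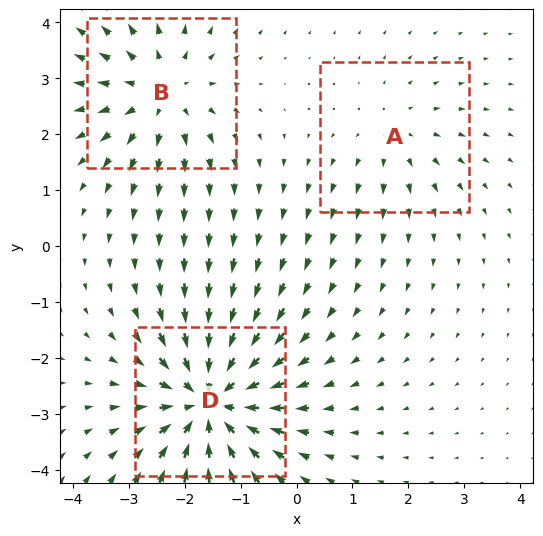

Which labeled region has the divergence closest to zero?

A

Divergence at each region's feature centre — A: about +2, B: about +3, D: about -5. Region A is closest to zero.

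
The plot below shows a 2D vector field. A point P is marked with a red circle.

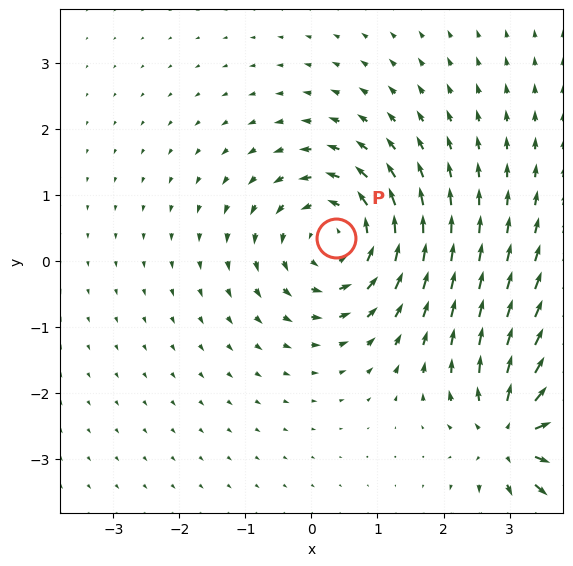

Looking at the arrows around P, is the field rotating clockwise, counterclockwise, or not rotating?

counterclockwise

Near P at (0.4, 0.3) the arrows circulate counterclockwise. The curl (z-component) there is about +5; positive curl means counterclockwise rotation.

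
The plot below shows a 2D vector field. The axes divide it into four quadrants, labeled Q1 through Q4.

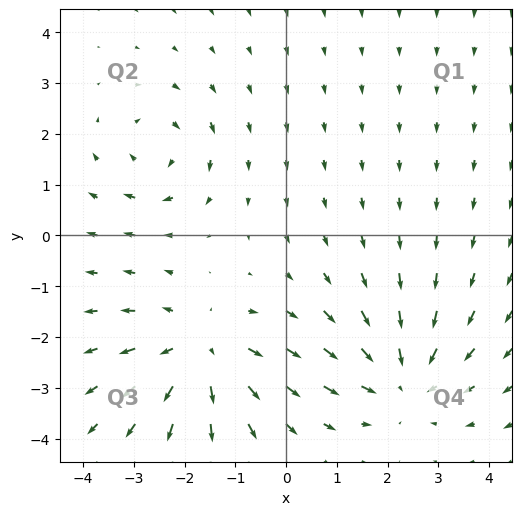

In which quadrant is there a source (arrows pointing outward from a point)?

Q3

The source sits at approximately (-1.7, -2.3), which lies in quadrant Q3. The divergence there is about +4, positive as expected for a source.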